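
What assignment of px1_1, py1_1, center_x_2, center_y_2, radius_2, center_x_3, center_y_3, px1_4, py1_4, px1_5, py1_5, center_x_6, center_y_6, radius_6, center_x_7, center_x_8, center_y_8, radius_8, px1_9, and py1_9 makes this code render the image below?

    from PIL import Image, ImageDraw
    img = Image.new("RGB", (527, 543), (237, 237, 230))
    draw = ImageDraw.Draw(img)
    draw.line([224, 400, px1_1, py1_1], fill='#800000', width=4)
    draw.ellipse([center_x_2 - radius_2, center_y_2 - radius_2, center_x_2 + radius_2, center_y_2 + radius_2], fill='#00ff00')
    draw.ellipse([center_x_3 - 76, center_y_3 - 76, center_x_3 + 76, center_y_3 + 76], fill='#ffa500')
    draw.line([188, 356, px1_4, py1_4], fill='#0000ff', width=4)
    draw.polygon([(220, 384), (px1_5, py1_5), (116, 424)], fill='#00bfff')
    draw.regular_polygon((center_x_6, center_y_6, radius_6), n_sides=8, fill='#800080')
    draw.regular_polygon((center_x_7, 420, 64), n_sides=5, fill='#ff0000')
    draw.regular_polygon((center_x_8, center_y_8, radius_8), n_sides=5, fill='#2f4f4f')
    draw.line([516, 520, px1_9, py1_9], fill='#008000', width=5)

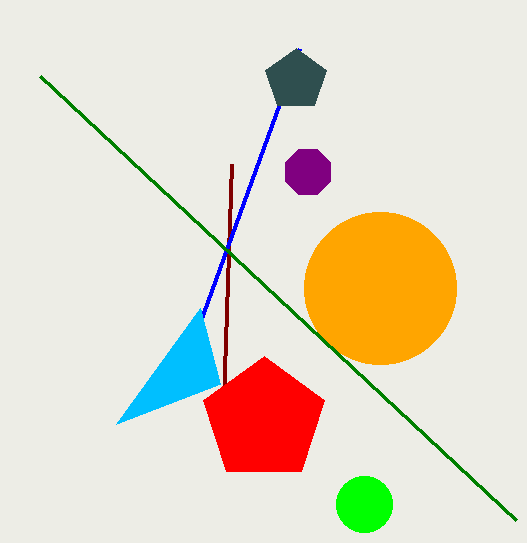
px1_1 = 232; py1_1 = 164; center_x_2 = 364; center_y_2 = 504; radius_2 = 28; center_x_3 = 380; center_y_3 = 288; px1_4 = 300; py1_4 = 48; px1_5 = 200; py1_5 = 308; center_x_6 = 308; center_y_6 = 172; radius_6 = 24; center_x_7 = 264; center_x_8 = 296; center_y_8 = 80; radius_8 = 32; px1_9 = 40; py1_9 = 76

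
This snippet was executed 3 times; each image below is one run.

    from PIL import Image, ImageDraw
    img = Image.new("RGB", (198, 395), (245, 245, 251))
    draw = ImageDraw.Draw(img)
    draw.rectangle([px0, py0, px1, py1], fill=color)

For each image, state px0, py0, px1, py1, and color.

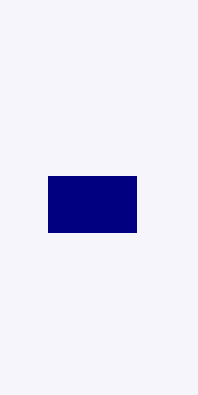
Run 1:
px0 = 48; py0 = 176; px1 = 136; py1 = 232; color = 'navy'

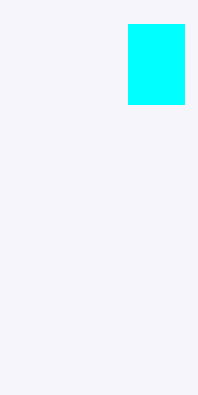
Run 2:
px0 = 128, py0 = 24, px1 = 184, py1 = 104, color = 'cyan'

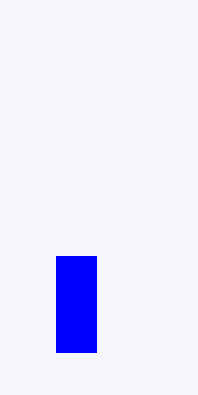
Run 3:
px0 = 56; py0 = 256; px1 = 96; py1 = 352; color = 'blue'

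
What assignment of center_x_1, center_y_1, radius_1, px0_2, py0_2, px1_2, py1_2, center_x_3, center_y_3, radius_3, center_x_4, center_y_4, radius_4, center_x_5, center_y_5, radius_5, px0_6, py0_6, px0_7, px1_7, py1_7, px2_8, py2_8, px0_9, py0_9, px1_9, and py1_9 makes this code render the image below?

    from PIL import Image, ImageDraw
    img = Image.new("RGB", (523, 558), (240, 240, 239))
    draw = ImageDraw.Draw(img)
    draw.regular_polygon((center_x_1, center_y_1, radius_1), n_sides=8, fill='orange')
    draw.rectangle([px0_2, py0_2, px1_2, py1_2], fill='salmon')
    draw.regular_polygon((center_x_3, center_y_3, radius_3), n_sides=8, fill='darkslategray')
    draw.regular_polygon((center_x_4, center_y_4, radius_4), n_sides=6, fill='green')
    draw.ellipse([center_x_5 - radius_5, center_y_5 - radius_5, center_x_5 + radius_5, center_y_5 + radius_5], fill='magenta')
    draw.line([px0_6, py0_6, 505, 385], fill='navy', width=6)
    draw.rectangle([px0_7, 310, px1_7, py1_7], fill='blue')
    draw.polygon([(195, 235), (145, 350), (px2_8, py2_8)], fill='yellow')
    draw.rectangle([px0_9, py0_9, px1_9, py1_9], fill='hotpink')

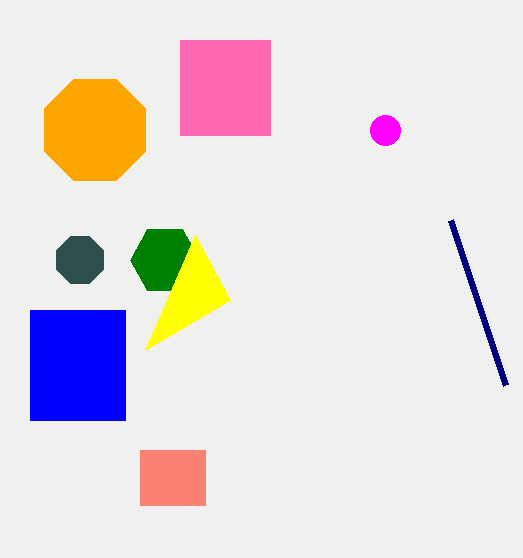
center_x_1 = 95, center_y_1 = 130, radius_1 = 55, px0_2 = 140, py0_2 = 450, px1_2 = 205, py1_2 = 505, center_x_3 = 80, center_y_3 = 260, radius_3 = 25, center_x_4 = 165, center_y_4 = 260, radius_4 = 35, center_x_5 = 385, center_y_5 = 130, radius_5 = 15, px0_6 = 450, py0_6 = 220, px0_7 = 30, px1_7 = 125, py1_7 = 420, px2_8 = 230, py2_8 = 300, px0_9 = 180, py0_9 = 40, px1_9 = 270, py1_9 = 135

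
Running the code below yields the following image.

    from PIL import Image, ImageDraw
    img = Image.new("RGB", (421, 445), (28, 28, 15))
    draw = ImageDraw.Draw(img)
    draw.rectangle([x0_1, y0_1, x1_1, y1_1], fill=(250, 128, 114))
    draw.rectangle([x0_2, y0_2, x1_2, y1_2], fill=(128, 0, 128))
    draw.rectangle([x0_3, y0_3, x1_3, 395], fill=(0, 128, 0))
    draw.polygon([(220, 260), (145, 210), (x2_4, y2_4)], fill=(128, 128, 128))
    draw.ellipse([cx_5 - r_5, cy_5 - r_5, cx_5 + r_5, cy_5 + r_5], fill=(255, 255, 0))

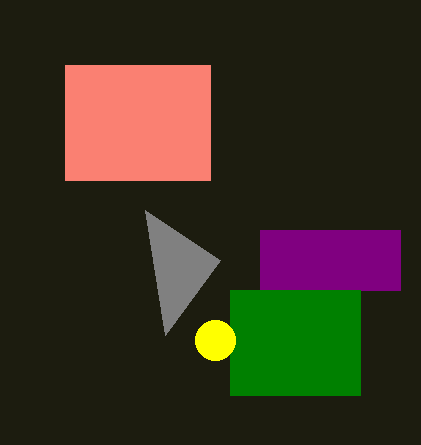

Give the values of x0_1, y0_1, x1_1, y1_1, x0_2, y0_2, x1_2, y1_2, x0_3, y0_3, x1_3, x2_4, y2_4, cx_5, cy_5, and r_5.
x0_1 = 65; y0_1 = 65; x1_1 = 210; y1_1 = 180; x0_2 = 260; y0_2 = 230; x1_2 = 400; y1_2 = 290; x0_3 = 230; y0_3 = 290; x1_3 = 360; x2_4 = 165; y2_4 = 335; cx_5 = 215; cy_5 = 340; r_5 = 20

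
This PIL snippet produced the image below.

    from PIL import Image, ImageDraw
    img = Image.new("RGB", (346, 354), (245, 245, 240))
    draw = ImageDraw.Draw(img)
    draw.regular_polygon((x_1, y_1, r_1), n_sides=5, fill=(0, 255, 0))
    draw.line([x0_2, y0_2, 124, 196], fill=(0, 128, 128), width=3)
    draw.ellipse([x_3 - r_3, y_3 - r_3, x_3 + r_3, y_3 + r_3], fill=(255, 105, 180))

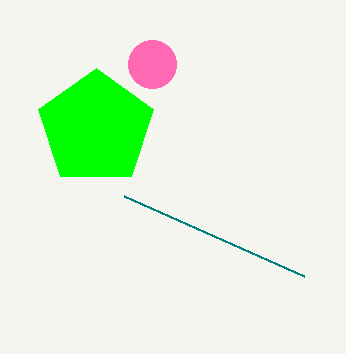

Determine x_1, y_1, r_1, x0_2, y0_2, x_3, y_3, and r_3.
x_1 = 96; y_1 = 128; r_1 = 60; x0_2 = 304; y0_2 = 276; x_3 = 152; y_3 = 64; r_3 = 24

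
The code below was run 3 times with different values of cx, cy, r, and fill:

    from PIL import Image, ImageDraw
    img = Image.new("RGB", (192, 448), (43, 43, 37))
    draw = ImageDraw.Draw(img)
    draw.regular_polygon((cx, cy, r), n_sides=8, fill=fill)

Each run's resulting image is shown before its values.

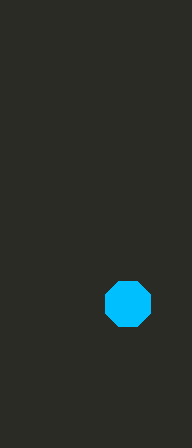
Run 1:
cx = 128
cy = 304
r = 24
fill = 'deepskyblue'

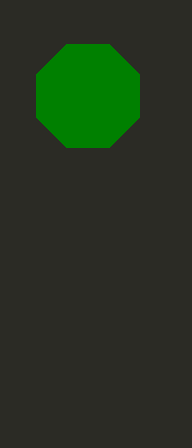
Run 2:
cx = 88, cy = 96, r = 56, fill = 'green'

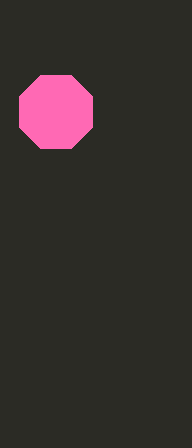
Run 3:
cx = 56; cy = 112; r = 40; fill = 'hotpink'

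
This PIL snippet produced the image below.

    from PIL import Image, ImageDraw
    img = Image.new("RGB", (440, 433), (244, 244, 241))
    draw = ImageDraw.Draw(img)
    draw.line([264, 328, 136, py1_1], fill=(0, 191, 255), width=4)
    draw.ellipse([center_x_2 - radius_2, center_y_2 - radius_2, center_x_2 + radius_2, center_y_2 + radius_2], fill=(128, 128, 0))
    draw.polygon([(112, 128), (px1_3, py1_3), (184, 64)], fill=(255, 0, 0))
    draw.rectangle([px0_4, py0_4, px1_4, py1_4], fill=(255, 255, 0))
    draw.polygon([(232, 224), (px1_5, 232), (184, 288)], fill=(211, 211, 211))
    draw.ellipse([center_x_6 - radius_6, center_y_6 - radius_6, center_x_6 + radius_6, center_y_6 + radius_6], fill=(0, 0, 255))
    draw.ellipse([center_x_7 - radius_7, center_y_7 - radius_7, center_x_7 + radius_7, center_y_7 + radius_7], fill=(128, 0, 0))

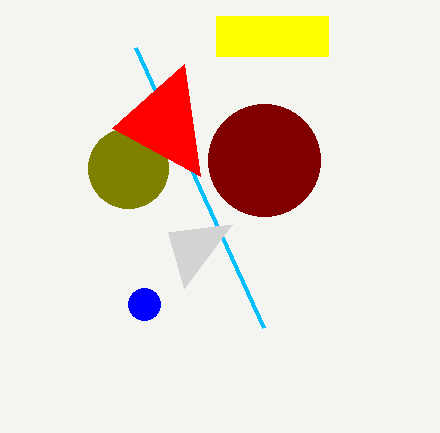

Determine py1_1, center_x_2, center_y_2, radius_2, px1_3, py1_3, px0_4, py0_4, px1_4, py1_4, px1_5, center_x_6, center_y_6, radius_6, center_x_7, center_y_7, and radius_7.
py1_1 = 48
center_x_2 = 128
center_y_2 = 168
radius_2 = 40
px1_3 = 200
py1_3 = 176
px0_4 = 216
py0_4 = 16
px1_4 = 328
py1_4 = 56
px1_5 = 168
center_x_6 = 144
center_y_6 = 304
radius_6 = 16
center_x_7 = 264
center_y_7 = 160
radius_7 = 56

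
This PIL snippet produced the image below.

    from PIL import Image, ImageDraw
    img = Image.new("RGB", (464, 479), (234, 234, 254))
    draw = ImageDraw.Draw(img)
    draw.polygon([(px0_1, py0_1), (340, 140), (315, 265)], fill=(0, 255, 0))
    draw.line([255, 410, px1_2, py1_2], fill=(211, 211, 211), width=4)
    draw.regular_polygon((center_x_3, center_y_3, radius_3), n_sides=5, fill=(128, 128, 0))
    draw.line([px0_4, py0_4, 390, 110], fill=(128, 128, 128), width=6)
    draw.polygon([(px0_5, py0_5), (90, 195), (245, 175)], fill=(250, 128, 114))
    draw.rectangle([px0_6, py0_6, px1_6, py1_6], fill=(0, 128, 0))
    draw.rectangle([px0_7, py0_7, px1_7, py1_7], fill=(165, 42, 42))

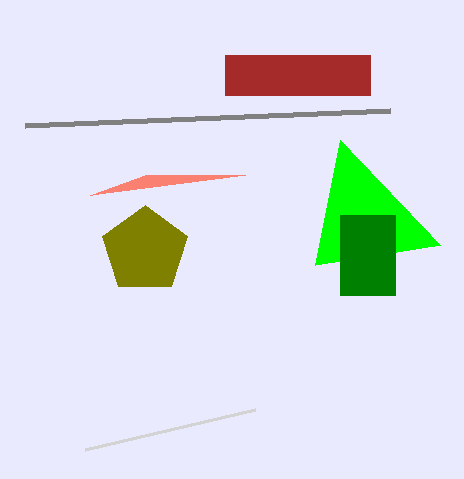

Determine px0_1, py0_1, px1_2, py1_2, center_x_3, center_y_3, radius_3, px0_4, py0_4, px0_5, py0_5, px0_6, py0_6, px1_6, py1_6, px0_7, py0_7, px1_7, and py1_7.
px0_1 = 440, py0_1 = 245, px1_2 = 85, py1_2 = 450, center_x_3 = 145, center_y_3 = 250, radius_3 = 45, px0_4 = 25, py0_4 = 125, px0_5 = 145, py0_5 = 175, px0_6 = 340, py0_6 = 215, px1_6 = 395, py1_6 = 295, px0_7 = 225, py0_7 = 55, px1_7 = 370, py1_7 = 95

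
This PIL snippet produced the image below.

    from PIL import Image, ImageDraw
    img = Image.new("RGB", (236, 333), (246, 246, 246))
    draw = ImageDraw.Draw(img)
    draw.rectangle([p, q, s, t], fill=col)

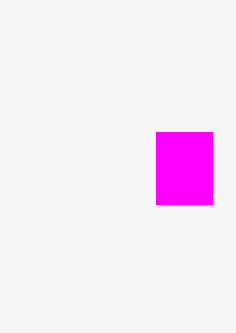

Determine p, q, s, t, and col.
p = 156
q = 132
s = 212
t = 204
col = 'magenta'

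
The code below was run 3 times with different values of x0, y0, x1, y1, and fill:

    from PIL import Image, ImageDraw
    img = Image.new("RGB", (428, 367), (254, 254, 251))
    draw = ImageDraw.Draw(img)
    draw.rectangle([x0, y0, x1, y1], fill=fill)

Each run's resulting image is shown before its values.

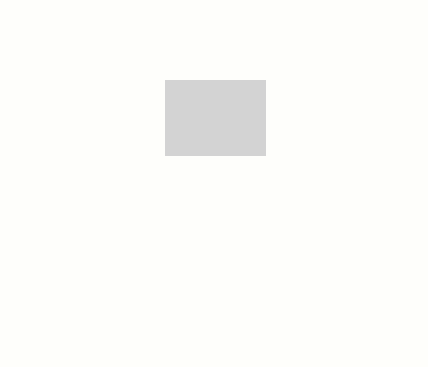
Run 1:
x0 = 165; y0 = 80; x1 = 265; y1 = 155; fill = 'lightgray'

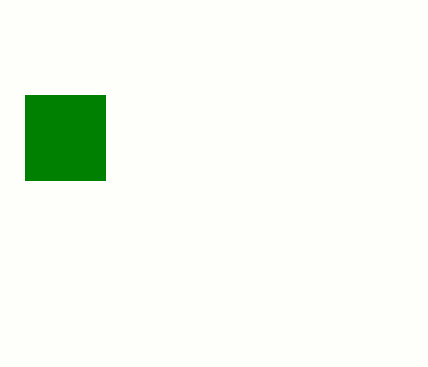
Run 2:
x0 = 25, y0 = 95, x1 = 105, y1 = 180, fill = 'green'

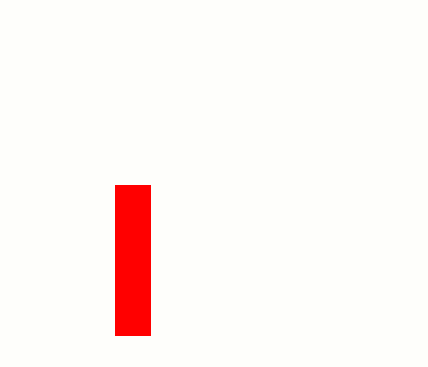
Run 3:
x0 = 115, y0 = 185, x1 = 150, y1 = 335, fill = 'red'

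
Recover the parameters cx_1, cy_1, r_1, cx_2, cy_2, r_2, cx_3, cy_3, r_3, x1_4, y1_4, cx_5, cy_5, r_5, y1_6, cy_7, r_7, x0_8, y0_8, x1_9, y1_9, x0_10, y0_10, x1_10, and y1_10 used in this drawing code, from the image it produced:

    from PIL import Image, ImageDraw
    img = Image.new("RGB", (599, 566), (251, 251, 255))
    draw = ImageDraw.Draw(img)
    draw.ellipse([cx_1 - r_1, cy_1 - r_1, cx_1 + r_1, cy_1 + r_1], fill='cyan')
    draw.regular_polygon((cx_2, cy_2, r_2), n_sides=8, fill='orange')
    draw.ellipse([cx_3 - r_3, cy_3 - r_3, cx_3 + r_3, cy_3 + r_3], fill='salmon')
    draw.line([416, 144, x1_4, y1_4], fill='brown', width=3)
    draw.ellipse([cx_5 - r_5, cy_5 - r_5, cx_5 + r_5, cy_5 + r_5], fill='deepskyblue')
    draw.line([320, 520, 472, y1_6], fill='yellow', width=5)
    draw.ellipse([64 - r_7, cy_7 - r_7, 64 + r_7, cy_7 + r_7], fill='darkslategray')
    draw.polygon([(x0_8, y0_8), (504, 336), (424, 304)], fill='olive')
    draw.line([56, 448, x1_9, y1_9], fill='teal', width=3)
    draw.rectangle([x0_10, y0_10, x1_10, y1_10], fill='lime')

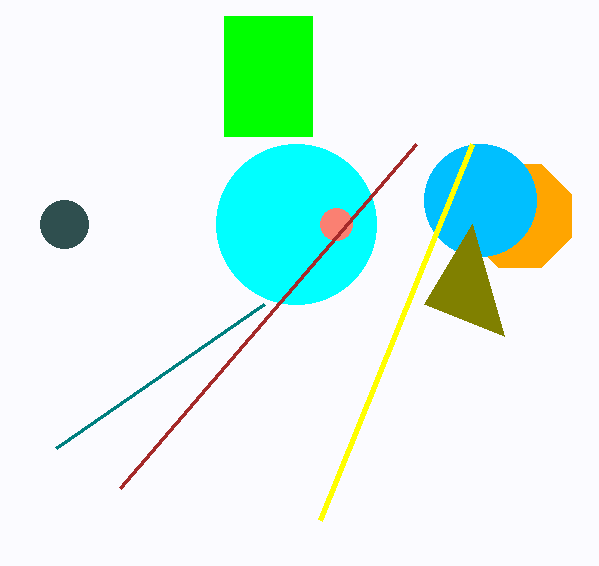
cx_1 = 296; cy_1 = 224; r_1 = 80; cx_2 = 520; cy_2 = 216; r_2 = 56; cx_3 = 336; cy_3 = 224; r_3 = 16; x1_4 = 120; y1_4 = 488; cx_5 = 480; cy_5 = 200; r_5 = 56; y1_6 = 144; cy_7 = 224; r_7 = 24; x0_8 = 472; y0_8 = 224; x1_9 = 264; y1_9 = 304; x0_10 = 224; y0_10 = 16; x1_10 = 312; y1_10 = 136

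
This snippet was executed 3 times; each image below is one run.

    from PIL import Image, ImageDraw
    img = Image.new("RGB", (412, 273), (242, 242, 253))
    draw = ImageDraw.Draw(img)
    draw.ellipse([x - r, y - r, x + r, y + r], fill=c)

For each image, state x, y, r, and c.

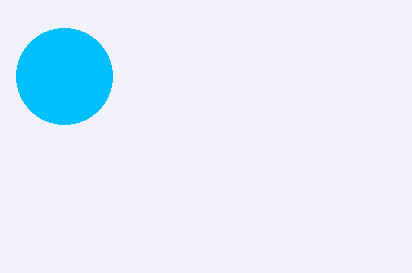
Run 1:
x = 64
y = 76
r = 48
c = 'deepskyblue'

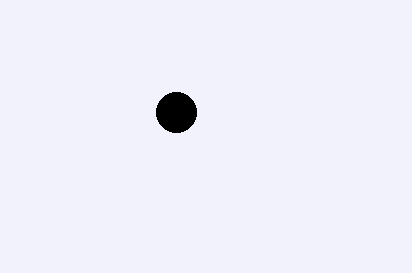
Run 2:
x = 176; y = 112; r = 20; c = 'black'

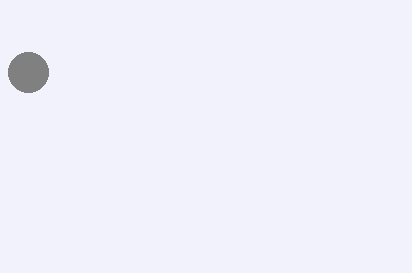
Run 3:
x = 28
y = 72
r = 20
c = 'gray'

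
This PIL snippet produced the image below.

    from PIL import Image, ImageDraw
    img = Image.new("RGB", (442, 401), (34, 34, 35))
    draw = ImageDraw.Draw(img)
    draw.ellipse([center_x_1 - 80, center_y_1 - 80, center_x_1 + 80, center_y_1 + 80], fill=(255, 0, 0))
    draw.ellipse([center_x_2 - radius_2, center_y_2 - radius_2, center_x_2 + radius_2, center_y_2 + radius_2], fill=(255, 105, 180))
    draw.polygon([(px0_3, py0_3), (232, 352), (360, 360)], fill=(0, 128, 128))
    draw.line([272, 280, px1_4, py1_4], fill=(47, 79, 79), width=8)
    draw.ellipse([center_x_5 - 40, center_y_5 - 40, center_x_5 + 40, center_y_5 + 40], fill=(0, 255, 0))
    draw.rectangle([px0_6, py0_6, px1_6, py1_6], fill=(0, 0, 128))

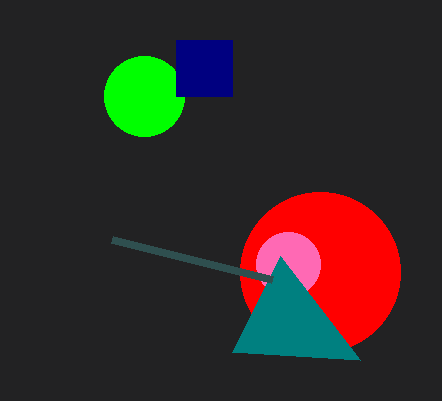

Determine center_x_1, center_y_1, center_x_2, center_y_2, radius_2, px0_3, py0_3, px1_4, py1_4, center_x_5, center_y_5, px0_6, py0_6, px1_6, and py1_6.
center_x_1 = 320, center_y_1 = 272, center_x_2 = 288, center_y_2 = 264, radius_2 = 32, px0_3 = 280, py0_3 = 256, px1_4 = 112, py1_4 = 240, center_x_5 = 144, center_y_5 = 96, px0_6 = 176, py0_6 = 40, px1_6 = 232, py1_6 = 96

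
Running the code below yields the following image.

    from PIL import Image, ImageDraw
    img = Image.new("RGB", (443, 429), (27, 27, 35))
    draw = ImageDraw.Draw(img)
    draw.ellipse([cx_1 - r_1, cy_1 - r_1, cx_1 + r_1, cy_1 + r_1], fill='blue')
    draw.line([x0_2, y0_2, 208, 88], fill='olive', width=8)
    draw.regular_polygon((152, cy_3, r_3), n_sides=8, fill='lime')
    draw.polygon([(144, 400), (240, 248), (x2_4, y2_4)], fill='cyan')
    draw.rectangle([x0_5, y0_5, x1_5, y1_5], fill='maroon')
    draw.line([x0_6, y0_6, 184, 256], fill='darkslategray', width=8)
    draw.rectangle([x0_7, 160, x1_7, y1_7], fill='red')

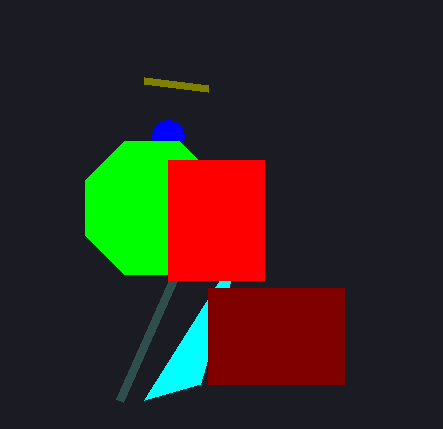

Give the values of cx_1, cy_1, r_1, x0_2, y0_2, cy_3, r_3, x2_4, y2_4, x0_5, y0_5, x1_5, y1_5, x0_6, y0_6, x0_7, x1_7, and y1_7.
cx_1 = 168
cy_1 = 136
r_1 = 16
x0_2 = 144
y0_2 = 80
cy_3 = 208
r_3 = 72
x2_4 = 200
y2_4 = 384
x0_5 = 208
y0_5 = 288
x1_5 = 344
y1_5 = 384
x0_6 = 120
y0_6 = 400
x0_7 = 168
x1_7 = 264
y1_7 = 280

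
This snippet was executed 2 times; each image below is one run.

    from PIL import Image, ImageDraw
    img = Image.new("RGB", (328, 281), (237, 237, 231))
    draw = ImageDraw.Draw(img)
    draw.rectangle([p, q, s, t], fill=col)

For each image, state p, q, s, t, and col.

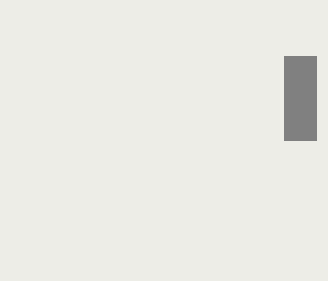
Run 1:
p = 284, q = 56, s = 316, t = 140, col = 'gray'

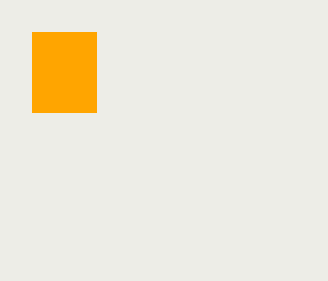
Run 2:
p = 32
q = 32
s = 96
t = 112
col = 'orange'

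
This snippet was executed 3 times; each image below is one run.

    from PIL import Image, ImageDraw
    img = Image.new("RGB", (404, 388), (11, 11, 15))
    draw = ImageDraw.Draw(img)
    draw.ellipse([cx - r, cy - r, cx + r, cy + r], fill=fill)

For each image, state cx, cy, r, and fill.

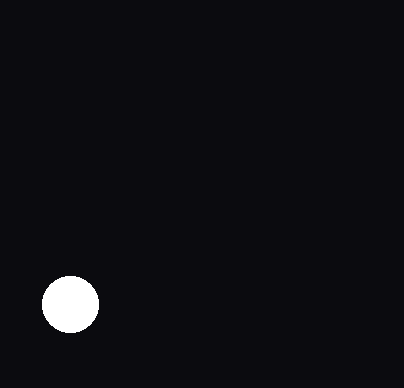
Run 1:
cx = 70; cy = 304; r = 28; fill = 'white'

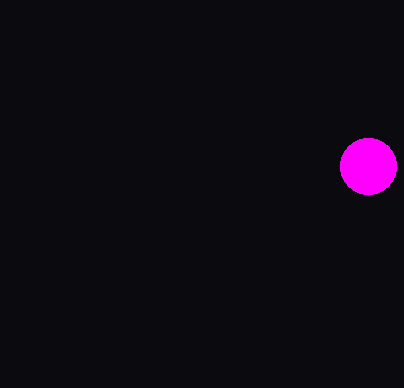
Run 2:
cx = 368, cy = 166, r = 28, fill = 'magenta'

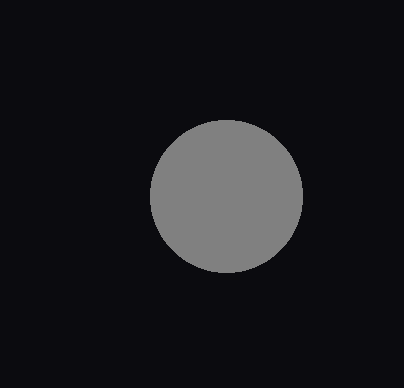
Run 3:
cx = 226
cy = 196
r = 76
fill = 'gray'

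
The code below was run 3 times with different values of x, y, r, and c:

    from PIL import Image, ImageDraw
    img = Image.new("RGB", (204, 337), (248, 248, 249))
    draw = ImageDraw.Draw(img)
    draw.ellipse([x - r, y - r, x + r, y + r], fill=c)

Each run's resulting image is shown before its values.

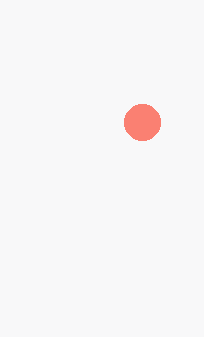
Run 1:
x = 142; y = 122; r = 18; c = 'salmon'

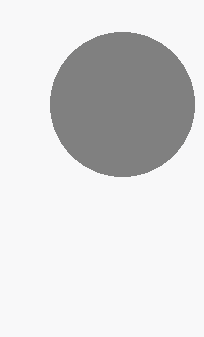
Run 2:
x = 122; y = 104; r = 72; c = 'gray'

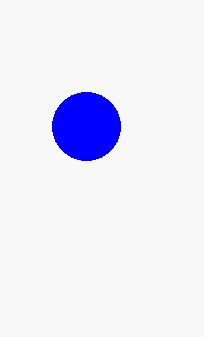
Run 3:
x = 86
y = 126
r = 34
c = 'blue'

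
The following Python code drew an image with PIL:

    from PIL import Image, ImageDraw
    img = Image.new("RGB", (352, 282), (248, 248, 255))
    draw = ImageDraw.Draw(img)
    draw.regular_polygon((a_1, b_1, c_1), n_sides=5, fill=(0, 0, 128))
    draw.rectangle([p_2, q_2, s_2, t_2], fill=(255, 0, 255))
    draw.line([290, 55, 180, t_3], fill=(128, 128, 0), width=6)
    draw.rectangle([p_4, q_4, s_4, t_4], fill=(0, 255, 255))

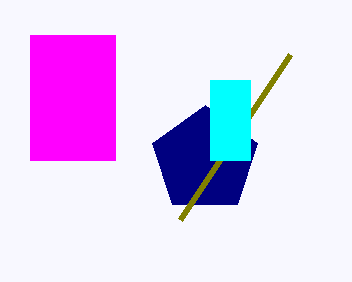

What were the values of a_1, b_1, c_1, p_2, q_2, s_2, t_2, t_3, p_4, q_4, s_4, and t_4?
a_1 = 205; b_1 = 160; c_1 = 55; p_2 = 30; q_2 = 35; s_2 = 115; t_2 = 160; t_3 = 220; p_4 = 210; q_4 = 80; s_4 = 250; t_4 = 160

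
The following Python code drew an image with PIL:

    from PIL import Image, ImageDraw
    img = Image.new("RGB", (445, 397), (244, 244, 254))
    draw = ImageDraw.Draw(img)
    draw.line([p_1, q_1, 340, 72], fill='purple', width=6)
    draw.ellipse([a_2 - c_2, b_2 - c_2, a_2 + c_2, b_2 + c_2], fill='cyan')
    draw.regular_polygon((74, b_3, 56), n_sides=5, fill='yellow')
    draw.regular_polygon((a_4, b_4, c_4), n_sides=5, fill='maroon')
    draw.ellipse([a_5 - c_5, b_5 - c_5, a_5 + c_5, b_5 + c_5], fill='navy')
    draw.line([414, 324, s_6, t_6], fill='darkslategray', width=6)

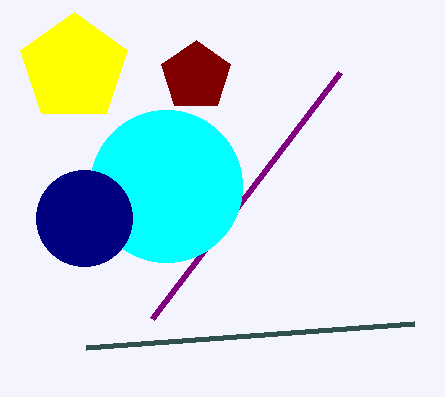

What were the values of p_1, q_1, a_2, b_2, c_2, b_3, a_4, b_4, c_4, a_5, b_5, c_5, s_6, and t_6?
p_1 = 152, q_1 = 318, a_2 = 166, b_2 = 186, c_2 = 76, b_3 = 68, a_4 = 196, b_4 = 76, c_4 = 36, a_5 = 84, b_5 = 218, c_5 = 48, s_6 = 86, t_6 = 348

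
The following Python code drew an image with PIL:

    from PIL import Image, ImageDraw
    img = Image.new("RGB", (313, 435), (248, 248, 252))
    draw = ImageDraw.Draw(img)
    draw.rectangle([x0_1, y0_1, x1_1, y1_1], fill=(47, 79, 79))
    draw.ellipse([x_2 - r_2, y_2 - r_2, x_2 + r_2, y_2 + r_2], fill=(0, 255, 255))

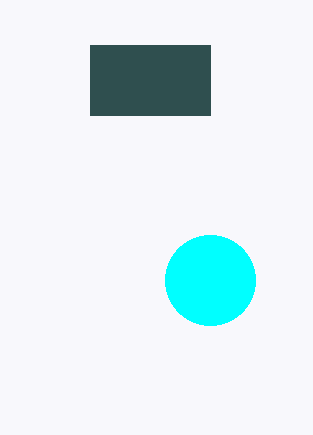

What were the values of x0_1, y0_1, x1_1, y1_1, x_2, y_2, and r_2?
x0_1 = 90, y0_1 = 45, x1_1 = 210, y1_1 = 115, x_2 = 210, y_2 = 280, r_2 = 45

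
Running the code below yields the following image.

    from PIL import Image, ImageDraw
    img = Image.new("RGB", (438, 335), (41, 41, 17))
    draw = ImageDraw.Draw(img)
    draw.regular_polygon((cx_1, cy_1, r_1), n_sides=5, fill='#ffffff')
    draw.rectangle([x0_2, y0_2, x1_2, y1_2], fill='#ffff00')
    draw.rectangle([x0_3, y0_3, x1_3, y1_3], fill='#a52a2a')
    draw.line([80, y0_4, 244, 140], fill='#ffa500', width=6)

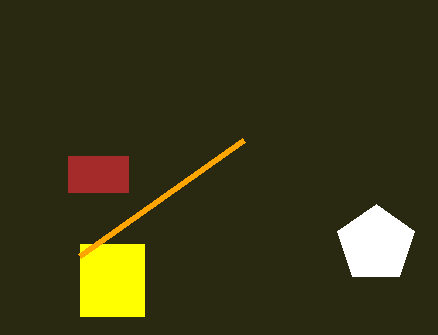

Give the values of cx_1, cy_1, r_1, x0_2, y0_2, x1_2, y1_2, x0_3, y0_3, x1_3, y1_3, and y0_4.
cx_1 = 376
cy_1 = 244
r_1 = 40
x0_2 = 80
y0_2 = 244
x1_2 = 144
y1_2 = 316
x0_3 = 68
y0_3 = 156
x1_3 = 128
y1_3 = 192
y0_4 = 256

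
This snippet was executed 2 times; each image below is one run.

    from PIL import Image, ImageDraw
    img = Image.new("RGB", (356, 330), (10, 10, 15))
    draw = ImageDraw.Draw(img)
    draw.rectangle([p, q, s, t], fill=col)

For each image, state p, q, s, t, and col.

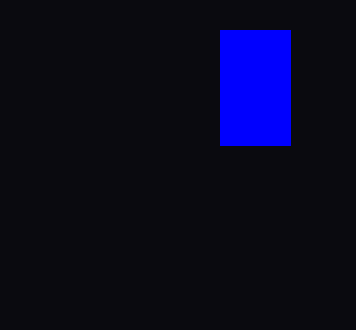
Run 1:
p = 220; q = 30; s = 290; t = 145; col = 'blue'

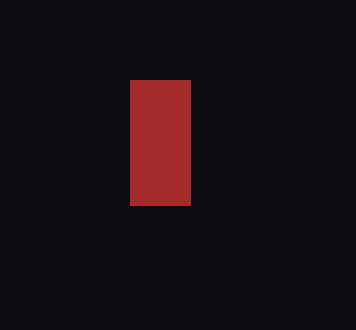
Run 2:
p = 130; q = 80; s = 190; t = 205; col = 'brown'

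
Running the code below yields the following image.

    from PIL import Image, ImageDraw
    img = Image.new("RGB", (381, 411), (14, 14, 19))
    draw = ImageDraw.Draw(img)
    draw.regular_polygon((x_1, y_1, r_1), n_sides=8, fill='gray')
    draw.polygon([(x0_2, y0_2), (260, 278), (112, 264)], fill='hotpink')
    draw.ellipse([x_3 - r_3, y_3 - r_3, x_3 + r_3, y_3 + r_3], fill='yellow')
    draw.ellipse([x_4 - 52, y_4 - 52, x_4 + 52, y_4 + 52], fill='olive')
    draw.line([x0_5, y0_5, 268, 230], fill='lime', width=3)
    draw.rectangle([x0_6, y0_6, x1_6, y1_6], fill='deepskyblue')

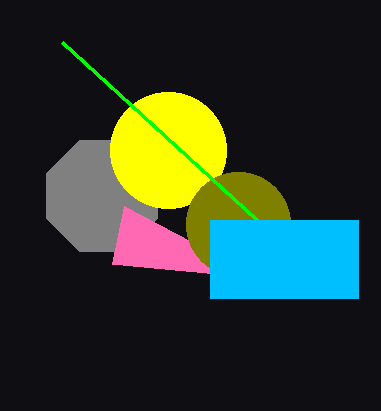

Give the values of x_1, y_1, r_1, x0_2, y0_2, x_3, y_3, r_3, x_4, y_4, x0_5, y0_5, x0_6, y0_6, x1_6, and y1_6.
x_1 = 102
y_1 = 196
r_1 = 60
x0_2 = 124
y0_2 = 206
x_3 = 168
y_3 = 150
r_3 = 58
x_4 = 238
y_4 = 224
x0_5 = 62
y0_5 = 42
x0_6 = 210
y0_6 = 220
x1_6 = 358
y1_6 = 298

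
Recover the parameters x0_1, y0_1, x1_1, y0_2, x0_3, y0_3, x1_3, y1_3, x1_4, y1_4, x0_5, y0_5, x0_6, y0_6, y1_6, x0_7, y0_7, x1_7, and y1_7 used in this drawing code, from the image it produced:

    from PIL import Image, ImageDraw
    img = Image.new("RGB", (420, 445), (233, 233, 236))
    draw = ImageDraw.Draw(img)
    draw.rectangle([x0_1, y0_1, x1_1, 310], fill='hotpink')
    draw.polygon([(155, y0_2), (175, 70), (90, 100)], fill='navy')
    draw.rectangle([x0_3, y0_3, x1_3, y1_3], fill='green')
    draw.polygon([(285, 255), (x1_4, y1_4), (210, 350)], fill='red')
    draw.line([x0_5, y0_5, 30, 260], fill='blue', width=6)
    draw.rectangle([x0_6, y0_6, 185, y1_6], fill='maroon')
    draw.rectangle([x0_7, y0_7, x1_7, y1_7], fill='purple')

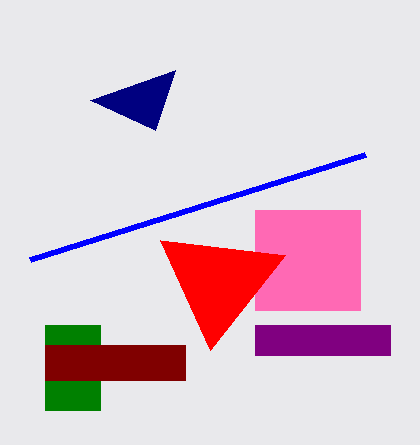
x0_1 = 255; y0_1 = 210; x1_1 = 360; y0_2 = 130; x0_3 = 45; y0_3 = 325; x1_3 = 100; y1_3 = 410; x1_4 = 160; y1_4 = 240; x0_5 = 365; y0_5 = 155; x0_6 = 45; y0_6 = 345; y1_6 = 380; x0_7 = 255; y0_7 = 325; x1_7 = 390; y1_7 = 355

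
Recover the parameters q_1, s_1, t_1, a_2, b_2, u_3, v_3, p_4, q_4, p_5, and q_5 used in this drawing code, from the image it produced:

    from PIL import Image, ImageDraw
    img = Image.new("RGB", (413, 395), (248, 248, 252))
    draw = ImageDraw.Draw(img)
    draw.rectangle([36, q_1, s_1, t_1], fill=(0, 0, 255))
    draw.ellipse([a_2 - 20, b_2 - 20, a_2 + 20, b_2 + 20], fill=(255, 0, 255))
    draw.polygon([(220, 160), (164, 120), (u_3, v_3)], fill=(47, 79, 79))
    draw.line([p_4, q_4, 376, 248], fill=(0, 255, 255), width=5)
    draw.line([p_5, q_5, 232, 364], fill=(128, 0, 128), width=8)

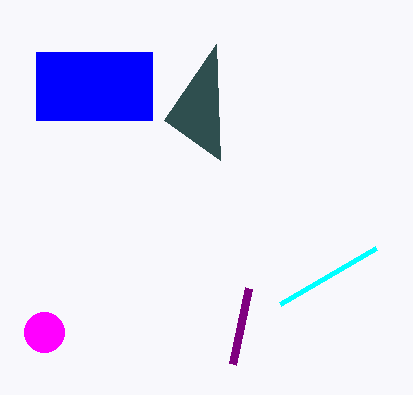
q_1 = 52; s_1 = 152; t_1 = 120; a_2 = 44; b_2 = 332; u_3 = 216; v_3 = 44; p_4 = 280; q_4 = 304; p_5 = 248; q_5 = 288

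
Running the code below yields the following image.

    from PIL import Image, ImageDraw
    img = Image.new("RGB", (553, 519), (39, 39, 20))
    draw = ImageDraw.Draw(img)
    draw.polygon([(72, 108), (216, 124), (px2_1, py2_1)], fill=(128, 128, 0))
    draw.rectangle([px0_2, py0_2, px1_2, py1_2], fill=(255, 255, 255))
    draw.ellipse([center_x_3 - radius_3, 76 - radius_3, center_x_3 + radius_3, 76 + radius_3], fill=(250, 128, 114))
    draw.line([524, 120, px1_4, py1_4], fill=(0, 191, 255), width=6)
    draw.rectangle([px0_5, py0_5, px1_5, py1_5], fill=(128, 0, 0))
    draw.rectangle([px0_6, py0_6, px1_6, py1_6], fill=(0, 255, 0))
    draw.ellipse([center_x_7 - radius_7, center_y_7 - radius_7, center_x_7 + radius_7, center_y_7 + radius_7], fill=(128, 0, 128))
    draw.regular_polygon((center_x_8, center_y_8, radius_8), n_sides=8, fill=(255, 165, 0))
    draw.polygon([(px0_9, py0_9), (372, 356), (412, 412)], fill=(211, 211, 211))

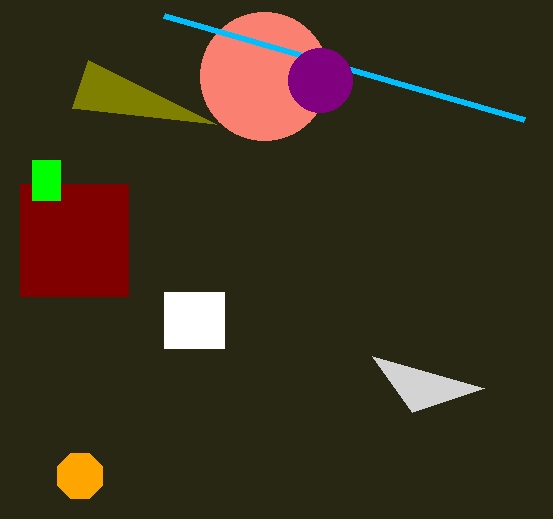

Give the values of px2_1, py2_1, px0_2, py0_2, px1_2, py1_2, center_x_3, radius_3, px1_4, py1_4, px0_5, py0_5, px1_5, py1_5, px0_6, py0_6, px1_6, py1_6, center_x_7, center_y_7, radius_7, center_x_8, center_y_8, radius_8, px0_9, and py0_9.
px2_1 = 88, py2_1 = 60, px0_2 = 164, py0_2 = 292, px1_2 = 224, py1_2 = 348, center_x_3 = 264, radius_3 = 64, px1_4 = 164, py1_4 = 16, px0_5 = 20, py0_5 = 184, px1_5 = 128, py1_5 = 296, px0_6 = 32, py0_6 = 160, px1_6 = 60, py1_6 = 200, center_x_7 = 320, center_y_7 = 80, radius_7 = 32, center_x_8 = 80, center_y_8 = 476, radius_8 = 24, px0_9 = 484, py0_9 = 388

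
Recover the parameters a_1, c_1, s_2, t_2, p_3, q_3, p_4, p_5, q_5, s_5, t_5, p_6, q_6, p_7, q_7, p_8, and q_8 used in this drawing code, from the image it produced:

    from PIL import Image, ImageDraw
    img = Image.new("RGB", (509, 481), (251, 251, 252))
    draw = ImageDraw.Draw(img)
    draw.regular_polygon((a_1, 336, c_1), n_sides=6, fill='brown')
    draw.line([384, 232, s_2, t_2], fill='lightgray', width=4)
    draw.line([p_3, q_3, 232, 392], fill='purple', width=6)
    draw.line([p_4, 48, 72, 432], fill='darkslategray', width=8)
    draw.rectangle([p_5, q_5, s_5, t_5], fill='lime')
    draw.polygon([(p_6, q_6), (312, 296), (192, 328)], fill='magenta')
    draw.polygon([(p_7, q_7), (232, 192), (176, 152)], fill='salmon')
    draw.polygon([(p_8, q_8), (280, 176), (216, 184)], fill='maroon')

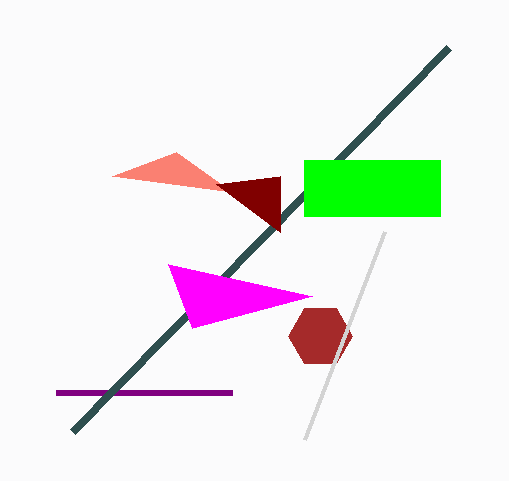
a_1 = 320, c_1 = 32, s_2 = 304, t_2 = 440, p_3 = 56, q_3 = 392, p_4 = 448, p_5 = 304, q_5 = 160, s_5 = 440, t_5 = 216, p_6 = 168, q_6 = 264, p_7 = 112, q_7 = 176, p_8 = 280, q_8 = 232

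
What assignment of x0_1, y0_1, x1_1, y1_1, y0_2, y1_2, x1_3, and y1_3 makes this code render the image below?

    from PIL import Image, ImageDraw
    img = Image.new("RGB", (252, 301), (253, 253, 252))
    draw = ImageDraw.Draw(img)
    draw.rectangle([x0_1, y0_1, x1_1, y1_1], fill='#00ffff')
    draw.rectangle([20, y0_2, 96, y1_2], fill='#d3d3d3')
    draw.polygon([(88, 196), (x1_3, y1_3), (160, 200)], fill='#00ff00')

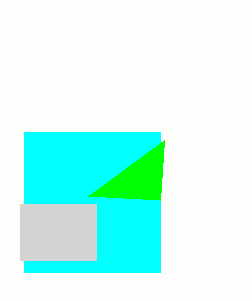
x0_1 = 24
y0_1 = 132
x1_1 = 160
y1_1 = 272
y0_2 = 204
y1_2 = 260
x1_3 = 164
y1_3 = 140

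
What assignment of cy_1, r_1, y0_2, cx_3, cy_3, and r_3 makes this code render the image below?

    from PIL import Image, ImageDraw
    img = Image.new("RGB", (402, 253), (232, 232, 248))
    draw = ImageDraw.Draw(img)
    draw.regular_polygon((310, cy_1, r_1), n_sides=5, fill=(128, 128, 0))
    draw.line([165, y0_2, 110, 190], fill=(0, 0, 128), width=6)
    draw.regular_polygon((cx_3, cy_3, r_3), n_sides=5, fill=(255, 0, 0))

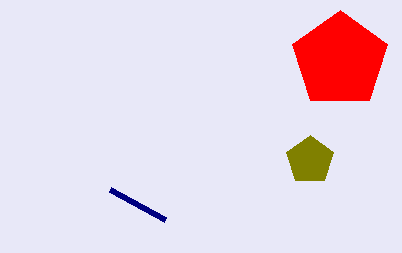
cy_1 = 160, r_1 = 25, y0_2 = 220, cx_3 = 340, cy_3 = 60, r_3 = 50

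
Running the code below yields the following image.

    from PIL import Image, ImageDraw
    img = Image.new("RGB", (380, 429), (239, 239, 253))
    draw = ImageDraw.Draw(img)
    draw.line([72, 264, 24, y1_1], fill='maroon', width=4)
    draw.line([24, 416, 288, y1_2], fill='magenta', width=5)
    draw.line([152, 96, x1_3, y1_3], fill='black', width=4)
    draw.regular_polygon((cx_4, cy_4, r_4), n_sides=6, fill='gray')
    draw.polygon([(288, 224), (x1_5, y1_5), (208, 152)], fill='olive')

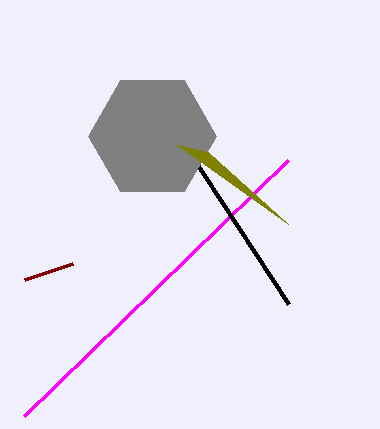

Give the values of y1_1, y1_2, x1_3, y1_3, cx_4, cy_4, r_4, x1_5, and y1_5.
y1_1 = 280
y1_2 = 160
x1_3 = 288
y1_3 = 304
cx_4 = 152
cy_4 = 136
r_4 = 64
x1_5 = 176
y1_5 = 144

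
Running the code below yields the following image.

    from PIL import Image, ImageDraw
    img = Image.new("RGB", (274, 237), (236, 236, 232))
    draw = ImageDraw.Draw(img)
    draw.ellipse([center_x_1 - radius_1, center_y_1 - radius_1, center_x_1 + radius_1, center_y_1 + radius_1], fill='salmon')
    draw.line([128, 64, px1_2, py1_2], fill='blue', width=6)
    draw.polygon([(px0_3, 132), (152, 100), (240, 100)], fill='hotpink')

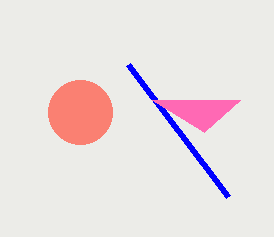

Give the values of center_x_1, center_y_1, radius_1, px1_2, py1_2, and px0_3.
center_x_1 = 80, center_y_1 = 112, radius_1 = 32, px1_2 = 228, py1_2 = 196, px0_3 = 204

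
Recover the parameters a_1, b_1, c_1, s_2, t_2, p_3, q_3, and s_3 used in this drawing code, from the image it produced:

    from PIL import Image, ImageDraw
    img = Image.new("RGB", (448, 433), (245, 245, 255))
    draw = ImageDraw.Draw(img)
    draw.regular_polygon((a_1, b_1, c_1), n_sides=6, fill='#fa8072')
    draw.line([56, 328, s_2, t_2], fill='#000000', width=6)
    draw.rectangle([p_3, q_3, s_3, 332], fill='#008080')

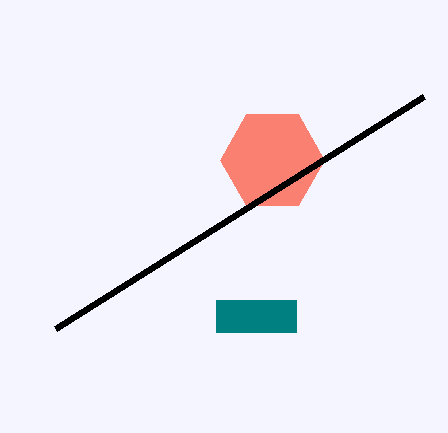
a_1 = 272, b_1 = 160, c_1 = 52, s_2 = 424, t_2 = 96, p_3 = 216, q_3 = 300, s_3 = 296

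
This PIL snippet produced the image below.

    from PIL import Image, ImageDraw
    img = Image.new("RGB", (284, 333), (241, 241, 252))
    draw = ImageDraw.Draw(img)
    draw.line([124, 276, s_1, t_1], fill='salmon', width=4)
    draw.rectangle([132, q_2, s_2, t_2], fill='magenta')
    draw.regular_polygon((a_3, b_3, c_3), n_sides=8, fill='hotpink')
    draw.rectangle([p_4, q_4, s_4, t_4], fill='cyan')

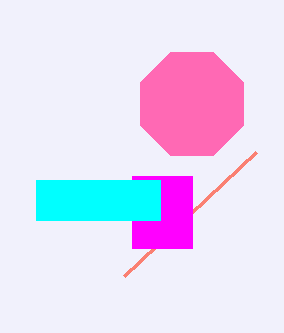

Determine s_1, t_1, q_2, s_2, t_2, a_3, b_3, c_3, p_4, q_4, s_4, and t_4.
s_1 = 256
t_1 = 152
q_2 = 176
s_2 = 192
t_2 = 248
a_3 = 192
b_3 = 104
c_3 = 56
p_4 = 36
q_4 = 180
s_4 = 160
t_4 = 220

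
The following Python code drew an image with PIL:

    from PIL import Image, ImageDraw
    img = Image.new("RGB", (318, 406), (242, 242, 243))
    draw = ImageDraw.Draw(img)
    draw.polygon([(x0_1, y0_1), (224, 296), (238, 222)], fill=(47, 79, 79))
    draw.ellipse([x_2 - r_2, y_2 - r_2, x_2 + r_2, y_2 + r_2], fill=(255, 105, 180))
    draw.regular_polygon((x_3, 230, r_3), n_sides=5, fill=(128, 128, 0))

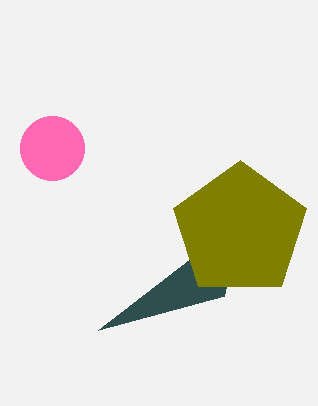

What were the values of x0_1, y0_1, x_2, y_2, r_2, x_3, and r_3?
x0_1 = 98
y0_1 = 330
x_2 = 52
y_2 = 148
r_2 = 32
x_3 = 240
r_3 = 70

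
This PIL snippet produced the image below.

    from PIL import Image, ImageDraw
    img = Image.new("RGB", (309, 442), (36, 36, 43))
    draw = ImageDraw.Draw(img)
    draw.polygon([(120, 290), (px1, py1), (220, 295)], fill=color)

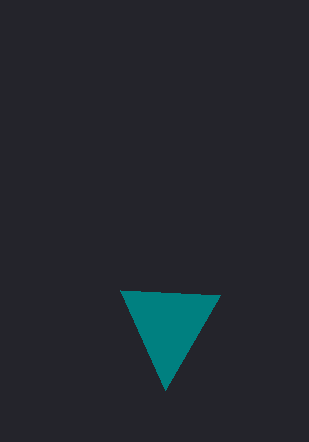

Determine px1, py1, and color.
px1 = 165
py1 = 390
color = 'teal'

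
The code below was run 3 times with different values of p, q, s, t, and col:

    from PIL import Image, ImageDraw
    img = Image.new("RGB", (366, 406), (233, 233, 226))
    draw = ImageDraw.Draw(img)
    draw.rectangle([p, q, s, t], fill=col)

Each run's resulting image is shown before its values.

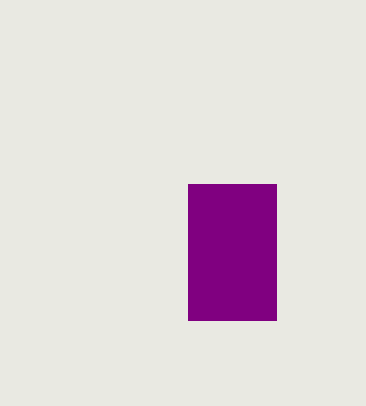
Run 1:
p = 188, q = 184, s = 276, t = 320, col = 'purple'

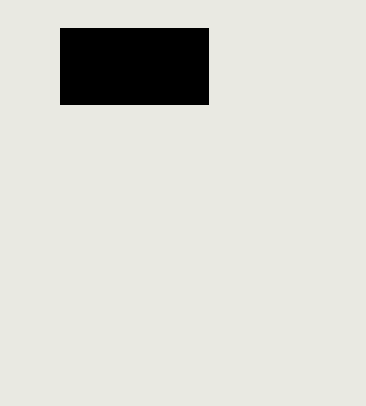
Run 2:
p = 60; q = 28; s = 208; t = 104; col = 'black'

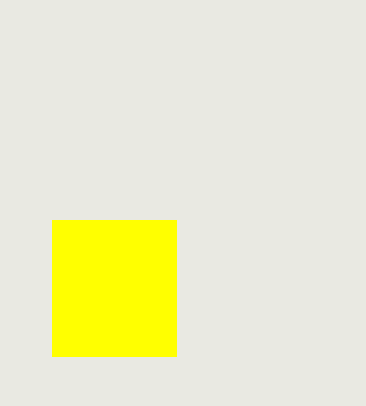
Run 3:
p = 52, q = 220, s = 176, t = 356, col = 'yellow'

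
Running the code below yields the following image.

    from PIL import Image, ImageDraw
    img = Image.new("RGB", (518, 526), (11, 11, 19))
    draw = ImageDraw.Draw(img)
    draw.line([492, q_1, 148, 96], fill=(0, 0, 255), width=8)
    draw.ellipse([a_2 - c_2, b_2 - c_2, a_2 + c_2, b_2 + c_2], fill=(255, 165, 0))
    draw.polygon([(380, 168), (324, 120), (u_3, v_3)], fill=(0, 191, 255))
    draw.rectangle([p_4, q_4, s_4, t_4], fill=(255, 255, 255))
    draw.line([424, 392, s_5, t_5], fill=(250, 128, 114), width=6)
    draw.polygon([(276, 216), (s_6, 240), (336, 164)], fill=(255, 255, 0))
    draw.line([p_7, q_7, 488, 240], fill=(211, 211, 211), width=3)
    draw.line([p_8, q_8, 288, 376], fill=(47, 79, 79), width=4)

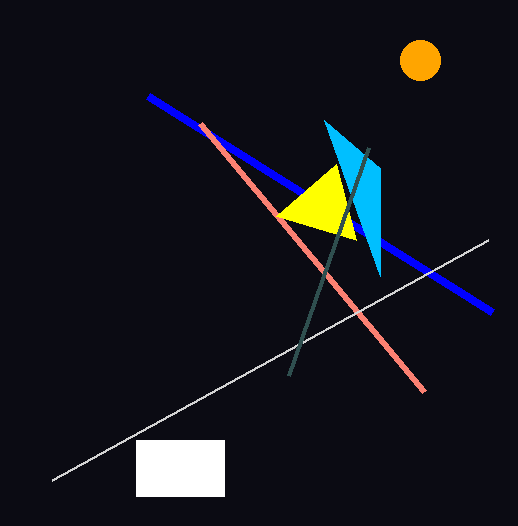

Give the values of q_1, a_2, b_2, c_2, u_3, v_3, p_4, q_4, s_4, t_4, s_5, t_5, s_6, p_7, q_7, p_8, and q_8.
q_1 = 312, a_2 = 420, b_2 = 60, c_2 = 20, u_3 = 380, v_3 = 276, p_4 = 136, q_4 = 440, s_4 = 224, t_4 = 496, s_5 = 200, t_5 = 124, s_6 = 356, p_7 = 52, q_7 = 480, p_8 = 368, q_8 = 148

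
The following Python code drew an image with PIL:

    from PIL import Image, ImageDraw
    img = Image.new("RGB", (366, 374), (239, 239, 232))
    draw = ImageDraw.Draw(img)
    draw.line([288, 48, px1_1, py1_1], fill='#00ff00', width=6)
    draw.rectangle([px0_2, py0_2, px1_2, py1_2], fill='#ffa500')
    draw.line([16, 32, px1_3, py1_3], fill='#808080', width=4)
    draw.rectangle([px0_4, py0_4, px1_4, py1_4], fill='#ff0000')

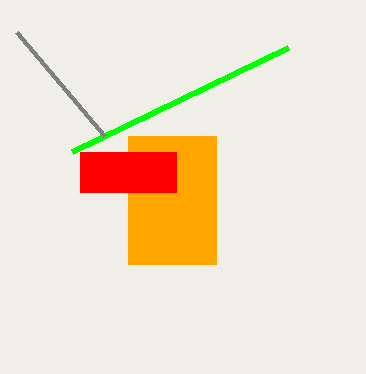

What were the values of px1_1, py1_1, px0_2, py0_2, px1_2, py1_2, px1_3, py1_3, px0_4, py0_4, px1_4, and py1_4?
px1_1 = 72, py1_1 = 152, px0_2 = 128, py0_2 = 136, px1_2 = 216, py1_2 = 264, px1_3 = 104, py1_3 = 136, px0_4 = 80, py0_4 = 152, px1_4 = 176, py1_4 = 192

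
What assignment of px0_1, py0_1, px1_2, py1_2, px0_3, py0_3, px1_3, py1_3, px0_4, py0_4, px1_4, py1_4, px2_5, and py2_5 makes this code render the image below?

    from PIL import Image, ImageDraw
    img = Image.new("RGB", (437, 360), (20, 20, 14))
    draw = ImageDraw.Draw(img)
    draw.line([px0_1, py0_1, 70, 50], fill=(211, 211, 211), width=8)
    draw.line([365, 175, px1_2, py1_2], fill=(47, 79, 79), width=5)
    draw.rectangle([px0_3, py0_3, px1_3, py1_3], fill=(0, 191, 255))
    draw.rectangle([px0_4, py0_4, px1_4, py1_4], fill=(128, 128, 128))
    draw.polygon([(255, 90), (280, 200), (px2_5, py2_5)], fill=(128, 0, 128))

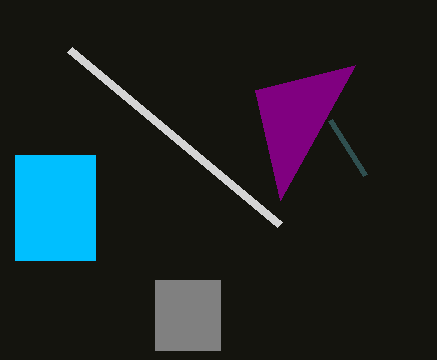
px0_1 = 280, py0_1 = 225, px1_2 = 330, py1_2 = 120, px0_3 = 15, py0_3 = 155, px1_3 = 95, py1_3 = 260, px0_4 = 155, py0_4 = 280, px1_4 = 220, py1_4 = 350, px2_5 = 355, py2_5 = 65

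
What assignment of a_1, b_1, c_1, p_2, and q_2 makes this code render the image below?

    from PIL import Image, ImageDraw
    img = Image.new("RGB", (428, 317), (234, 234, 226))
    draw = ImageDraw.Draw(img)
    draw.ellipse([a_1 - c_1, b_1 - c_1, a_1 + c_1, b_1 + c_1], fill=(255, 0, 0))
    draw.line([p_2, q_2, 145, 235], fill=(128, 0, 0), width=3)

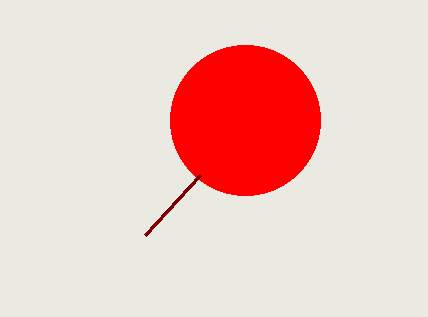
a_1 = 245
b_1 = 120
c_1 = 75
p_2 = 200
q_2 = 175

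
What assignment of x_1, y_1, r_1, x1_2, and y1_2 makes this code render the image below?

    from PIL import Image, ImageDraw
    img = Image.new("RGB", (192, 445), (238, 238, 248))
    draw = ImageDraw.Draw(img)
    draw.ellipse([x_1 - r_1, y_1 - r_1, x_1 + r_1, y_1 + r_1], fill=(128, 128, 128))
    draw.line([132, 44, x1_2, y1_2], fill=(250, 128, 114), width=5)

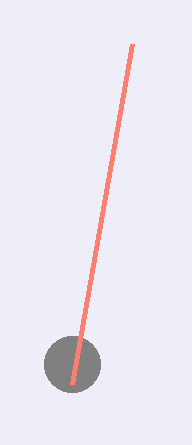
x_1 = 72; y_1 = 364; r_1 = 28; x1_2 = 72; y1_2 = 384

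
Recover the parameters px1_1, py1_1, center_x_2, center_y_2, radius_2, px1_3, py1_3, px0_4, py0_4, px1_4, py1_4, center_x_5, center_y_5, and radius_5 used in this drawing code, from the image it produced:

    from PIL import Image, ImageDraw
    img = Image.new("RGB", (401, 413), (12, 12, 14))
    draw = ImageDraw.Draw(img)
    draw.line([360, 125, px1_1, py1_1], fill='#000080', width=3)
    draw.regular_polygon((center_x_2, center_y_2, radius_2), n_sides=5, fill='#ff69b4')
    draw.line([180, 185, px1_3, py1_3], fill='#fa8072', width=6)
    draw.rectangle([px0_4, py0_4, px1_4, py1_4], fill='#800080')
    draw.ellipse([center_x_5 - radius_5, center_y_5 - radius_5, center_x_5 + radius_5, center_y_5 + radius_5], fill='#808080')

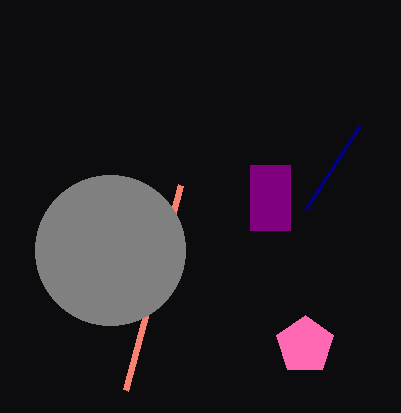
px1_1 = 305
py1_1 = 210
center_x_2 = 305
center_y_2 = 345
radius_2 = 30
px1_3 = 125
py1_3 = 390
px0_4 = 250
py0_4 = 165
px1_4 = 290
py1_4 = 230
center_x_5 = 110
center_y_5 = 250
radius_5 = 75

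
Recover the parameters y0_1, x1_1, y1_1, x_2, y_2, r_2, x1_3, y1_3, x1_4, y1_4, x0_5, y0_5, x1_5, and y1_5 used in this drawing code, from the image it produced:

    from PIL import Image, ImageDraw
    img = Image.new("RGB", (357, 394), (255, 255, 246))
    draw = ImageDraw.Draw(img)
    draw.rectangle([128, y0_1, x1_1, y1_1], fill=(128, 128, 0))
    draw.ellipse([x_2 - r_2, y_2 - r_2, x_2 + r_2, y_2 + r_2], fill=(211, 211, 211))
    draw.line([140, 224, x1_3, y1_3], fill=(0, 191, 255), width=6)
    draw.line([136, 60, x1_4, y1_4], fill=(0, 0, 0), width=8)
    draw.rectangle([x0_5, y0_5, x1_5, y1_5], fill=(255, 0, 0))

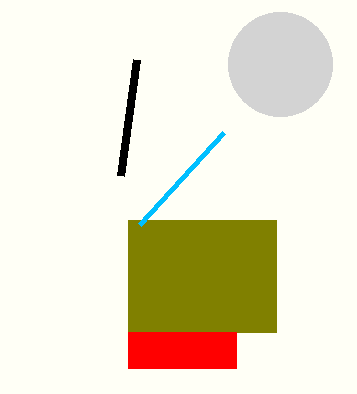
y0_1 = 220
x1_1 = 276
y1_1 = 332
x_2 = 280
y_2 = 64
r_2 = 52
x1_3 = 224
y1_3 = 132
x1_4 = 120
y1_4 = 176
x0_5 = 128
y0_5 = 332
x1_5 = 236
y1_5 = 368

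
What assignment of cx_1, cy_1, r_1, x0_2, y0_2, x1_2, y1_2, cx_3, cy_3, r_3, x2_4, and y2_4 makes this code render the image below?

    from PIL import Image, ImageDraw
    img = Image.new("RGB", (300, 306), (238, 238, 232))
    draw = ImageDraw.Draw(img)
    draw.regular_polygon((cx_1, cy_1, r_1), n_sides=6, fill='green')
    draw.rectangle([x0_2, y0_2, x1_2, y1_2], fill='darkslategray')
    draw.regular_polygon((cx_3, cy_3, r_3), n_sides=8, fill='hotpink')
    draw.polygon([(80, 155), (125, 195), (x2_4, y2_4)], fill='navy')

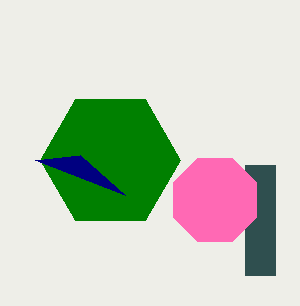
cx_1 = 110, cy_1 = 160, r_1 = 70, x0_2 = 245, y0_2 = 165, x1_2 = 275, y1_2 = 275, cx_3 = 215, cy_3 = 200, r_3 = 45, x2_4 = 35, y2_4 = 160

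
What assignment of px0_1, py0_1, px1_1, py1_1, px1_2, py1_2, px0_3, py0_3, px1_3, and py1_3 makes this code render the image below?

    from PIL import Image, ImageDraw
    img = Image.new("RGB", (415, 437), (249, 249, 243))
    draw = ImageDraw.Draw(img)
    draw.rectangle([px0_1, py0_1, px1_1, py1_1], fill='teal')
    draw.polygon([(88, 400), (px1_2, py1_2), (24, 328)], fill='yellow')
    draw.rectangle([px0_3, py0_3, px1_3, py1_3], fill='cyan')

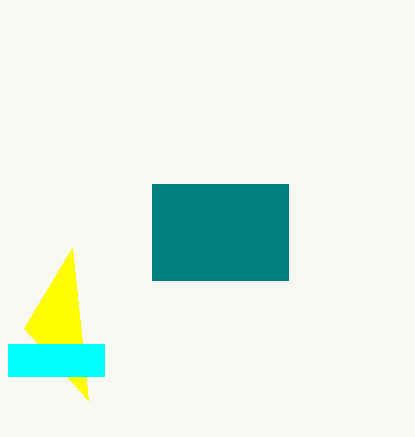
px0_1 = 152; py0_1 = 184; px1_1 = 288; py1_1 = 280; px1_2 = 72; py1_2 = 248; px0_3 = 8; py0_3 = 344; px1_3 = 104; py1_3 = 376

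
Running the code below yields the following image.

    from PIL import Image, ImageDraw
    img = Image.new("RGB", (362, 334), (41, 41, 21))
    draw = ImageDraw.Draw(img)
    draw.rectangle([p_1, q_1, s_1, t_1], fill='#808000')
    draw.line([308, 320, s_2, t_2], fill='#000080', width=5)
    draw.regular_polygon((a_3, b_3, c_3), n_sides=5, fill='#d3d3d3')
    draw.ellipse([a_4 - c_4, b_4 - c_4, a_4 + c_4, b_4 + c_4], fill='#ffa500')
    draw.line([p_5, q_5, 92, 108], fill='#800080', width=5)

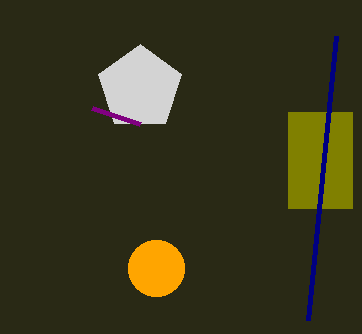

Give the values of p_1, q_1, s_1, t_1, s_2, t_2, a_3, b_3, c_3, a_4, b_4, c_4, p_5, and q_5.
p_1 = 288; q_1 = 112; s_1 = 352; t_1 = 208; s_2 = 336; t_2 = 36; a_3 = 140; b_3 = 88; c_3 = 44; a_4 = 156; b_4 = 268; c_4 = 28; p_5 = 140; q_5 = 124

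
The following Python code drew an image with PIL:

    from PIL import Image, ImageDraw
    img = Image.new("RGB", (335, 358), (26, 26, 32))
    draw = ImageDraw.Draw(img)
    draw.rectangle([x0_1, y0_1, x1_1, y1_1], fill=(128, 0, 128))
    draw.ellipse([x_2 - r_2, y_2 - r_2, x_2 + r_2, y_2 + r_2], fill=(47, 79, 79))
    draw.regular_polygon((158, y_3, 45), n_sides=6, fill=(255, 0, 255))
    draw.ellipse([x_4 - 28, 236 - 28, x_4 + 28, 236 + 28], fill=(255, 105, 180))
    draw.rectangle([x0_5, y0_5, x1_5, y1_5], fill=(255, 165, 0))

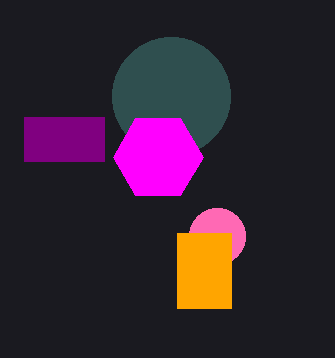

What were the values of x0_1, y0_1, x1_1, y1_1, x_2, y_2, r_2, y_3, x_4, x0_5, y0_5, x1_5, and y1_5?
x0_1 = 24; y0_1 = 117; x1_1 = 104; y1_1 = 161; x_2 = 171; y_2 = 96; r_2 = 59; y_3 = 157; x_4 = 217; x0_5 = 177; y0_5 = 233; x1_5 = 231; y1_5 = 308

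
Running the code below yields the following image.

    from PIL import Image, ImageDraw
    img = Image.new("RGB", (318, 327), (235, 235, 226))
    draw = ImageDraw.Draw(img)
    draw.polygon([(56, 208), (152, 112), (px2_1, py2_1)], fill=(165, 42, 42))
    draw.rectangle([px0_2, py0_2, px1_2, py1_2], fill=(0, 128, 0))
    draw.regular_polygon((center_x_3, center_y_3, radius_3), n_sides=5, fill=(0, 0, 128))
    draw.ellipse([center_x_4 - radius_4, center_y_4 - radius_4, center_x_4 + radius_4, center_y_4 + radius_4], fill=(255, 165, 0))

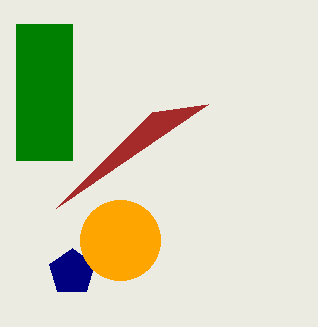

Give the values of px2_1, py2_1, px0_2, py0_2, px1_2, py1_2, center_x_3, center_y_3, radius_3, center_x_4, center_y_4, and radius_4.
px2_1 = 208, py2_1 = 104, px0_2 = 16, py0_2 = 24, px1_2 = 72, py1_2 = 160, center_x_3 = 72, center_y_3 = 272, radius_3 = 24, center_x_4 = 120, center_y_4 = 240, radius_4 = 40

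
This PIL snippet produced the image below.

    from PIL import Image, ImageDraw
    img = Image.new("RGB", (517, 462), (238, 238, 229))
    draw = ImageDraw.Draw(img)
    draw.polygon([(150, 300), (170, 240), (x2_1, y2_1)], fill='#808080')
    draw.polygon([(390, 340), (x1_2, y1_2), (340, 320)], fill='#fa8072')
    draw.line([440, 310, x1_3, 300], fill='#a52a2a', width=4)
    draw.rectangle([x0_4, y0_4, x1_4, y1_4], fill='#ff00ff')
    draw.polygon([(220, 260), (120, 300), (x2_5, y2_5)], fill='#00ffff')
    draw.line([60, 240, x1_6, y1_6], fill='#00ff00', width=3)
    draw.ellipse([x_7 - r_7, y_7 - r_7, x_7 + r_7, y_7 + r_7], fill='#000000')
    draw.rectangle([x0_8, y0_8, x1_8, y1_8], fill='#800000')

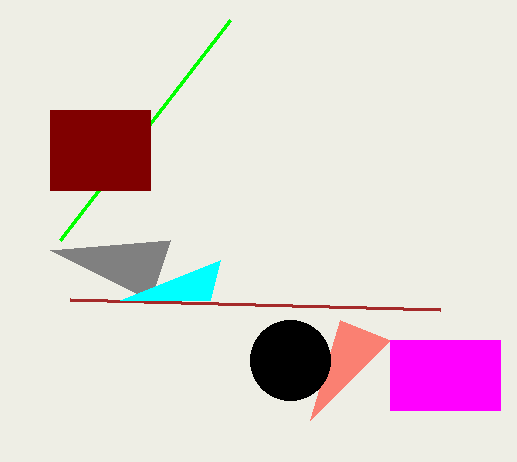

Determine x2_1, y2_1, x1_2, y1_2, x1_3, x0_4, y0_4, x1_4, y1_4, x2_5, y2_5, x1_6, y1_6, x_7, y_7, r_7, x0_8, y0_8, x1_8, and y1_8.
x2_1 = 50, y2_1 = 250, x1_2 = 310, y1_2 = 420, x1_3 = 70, x0_4 = 390, y0_4 = 340, x1_4 = 500, y1_4 = 410, x2_5 = 210, y2_5 = 300, x1_6 = 230, y1_6 = 20, x_7 = 290, y_7 = 360, r_7 = 40, x0_8 = 50, y0_8 = 110, x1_8 = 150, y1_8 = 190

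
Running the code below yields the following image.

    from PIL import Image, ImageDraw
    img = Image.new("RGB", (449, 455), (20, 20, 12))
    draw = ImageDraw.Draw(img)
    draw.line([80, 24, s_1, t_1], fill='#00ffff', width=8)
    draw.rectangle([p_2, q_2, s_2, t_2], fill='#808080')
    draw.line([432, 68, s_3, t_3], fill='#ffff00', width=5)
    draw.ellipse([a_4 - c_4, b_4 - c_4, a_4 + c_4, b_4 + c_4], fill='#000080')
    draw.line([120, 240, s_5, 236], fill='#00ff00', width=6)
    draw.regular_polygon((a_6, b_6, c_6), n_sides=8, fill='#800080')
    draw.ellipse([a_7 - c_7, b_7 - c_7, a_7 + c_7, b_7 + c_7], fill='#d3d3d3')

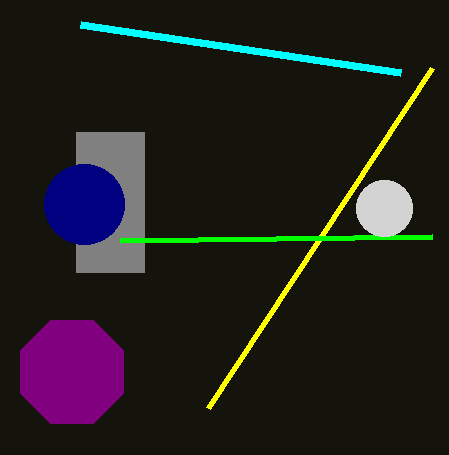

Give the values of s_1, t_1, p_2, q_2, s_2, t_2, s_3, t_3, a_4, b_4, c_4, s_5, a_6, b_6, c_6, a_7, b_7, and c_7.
s_1 = 400, t_1 = 72, p_2 = 76, q_2 = 132, s_2 = 144, t_2 = 272, s_3 = 208, t_3 = 408, a_4 = 84, b_4 = 204, c_4 = 40, s_5 = 432, a_6 = 72, b_6 = 372, c_6 = 56, a_7 = 384, b_7 = 208, c_7 = 28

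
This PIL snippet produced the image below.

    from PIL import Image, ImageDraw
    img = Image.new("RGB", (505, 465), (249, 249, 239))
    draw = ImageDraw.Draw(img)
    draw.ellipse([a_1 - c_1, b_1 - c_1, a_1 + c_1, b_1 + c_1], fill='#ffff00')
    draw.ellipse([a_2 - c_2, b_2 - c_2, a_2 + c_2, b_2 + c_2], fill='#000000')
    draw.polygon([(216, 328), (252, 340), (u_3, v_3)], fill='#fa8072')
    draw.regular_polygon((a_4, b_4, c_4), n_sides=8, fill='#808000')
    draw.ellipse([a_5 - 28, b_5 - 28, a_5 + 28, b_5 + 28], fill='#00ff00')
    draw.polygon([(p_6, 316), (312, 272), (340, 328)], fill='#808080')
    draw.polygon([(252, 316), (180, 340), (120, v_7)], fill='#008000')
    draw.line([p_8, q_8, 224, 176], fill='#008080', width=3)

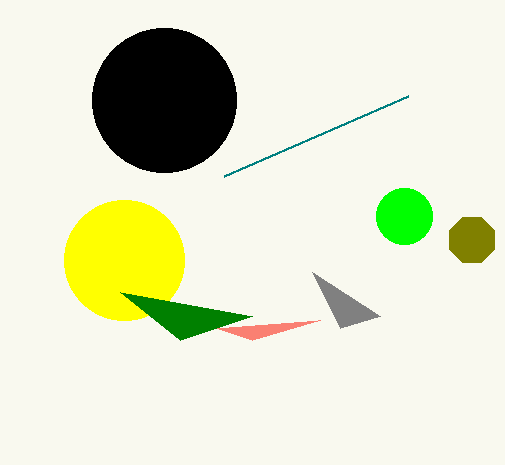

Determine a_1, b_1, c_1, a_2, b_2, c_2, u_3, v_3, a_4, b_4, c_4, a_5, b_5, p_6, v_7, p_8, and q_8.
a_1 = 124; b_1 = 260; c_1 = 60; a_2 = 164; b_2 = 100; c_2 = 72; u_3 = 320; v_3 = 320; a_4 = 472; b_4 = 240; c_4 = 24; a_5 = 404; b_5 = 216; p_6 = 380; v_7 = 292; p_8 = 408; q_8 = 96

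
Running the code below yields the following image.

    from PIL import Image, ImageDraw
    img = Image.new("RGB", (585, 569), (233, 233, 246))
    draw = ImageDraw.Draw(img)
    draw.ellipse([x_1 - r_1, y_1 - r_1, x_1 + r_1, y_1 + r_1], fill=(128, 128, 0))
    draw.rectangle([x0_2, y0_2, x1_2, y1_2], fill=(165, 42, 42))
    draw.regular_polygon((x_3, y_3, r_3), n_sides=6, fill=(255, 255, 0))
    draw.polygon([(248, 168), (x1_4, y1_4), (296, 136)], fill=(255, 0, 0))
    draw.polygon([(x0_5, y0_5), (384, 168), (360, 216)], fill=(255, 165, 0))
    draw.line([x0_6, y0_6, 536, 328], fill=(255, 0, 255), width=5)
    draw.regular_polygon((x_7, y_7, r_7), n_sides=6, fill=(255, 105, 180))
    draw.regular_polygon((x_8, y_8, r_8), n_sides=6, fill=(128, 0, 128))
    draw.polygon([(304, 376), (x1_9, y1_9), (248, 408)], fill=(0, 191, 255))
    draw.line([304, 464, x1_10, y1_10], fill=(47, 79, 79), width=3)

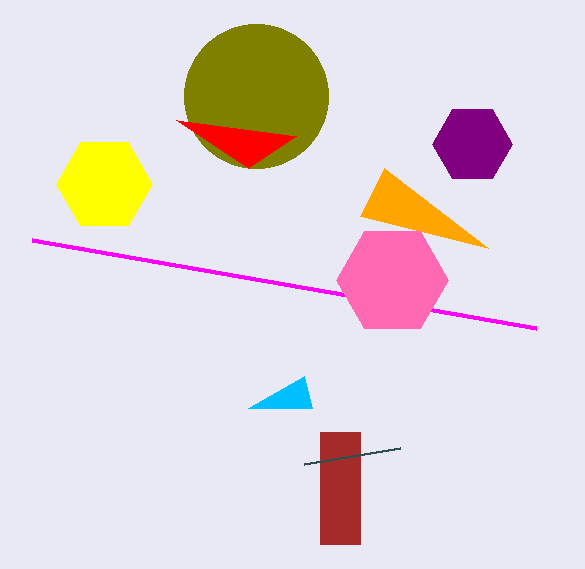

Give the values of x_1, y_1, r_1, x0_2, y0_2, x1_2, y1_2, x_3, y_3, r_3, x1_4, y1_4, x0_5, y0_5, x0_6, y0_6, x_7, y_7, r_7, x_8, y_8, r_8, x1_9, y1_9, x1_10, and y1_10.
x_1 = 256, y_1 = 96, r_1 = 72, x0_2 = 320, y0_2 = 432, x1_2 = 360, y1_2 = 544, x_3 = 104, y_3 = 184, r_3 = 48, x1_4 = 176, y1_4 = 120, x0_5 = 488, y0_5 = 248, x0_6 = 32, y0_6 = 240, x_7 = 392, y_7 = 280, r_7 = 56, x_8 = 472, y_8 = 144, r_8 = 40, x1_9 = 312, y1_9 = 408, x1_10 = 400, y1_10 = 448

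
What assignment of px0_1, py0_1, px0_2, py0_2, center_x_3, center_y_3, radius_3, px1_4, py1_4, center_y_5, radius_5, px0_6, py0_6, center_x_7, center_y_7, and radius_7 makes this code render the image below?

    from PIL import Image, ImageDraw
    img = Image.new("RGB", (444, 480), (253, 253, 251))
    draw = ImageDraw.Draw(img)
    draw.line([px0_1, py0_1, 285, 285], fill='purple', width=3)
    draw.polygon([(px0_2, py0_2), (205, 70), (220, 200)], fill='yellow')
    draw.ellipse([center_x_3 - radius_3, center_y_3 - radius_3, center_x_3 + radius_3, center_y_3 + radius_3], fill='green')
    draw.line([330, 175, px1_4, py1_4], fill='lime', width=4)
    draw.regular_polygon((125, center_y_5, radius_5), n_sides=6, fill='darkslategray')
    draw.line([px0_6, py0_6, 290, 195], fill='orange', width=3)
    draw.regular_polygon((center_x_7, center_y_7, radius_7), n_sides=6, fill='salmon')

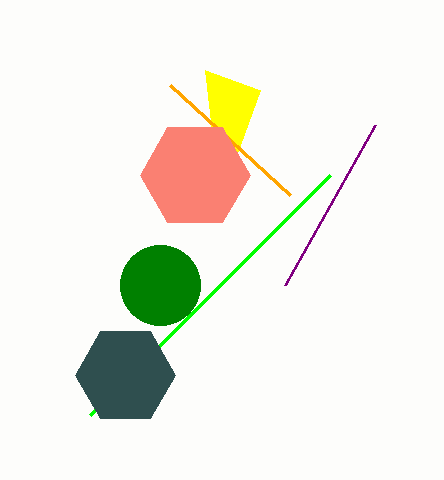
px0_1 = 375
py0_1 = 125
px0_2 = 260
py0_2 = 90
center_x_3 = 160
center_y_3 = 285
radius_3 = 40
px1_4 = 90
py1_4 = 415
center_y_5 = 375
radius_5 = 50
px0_6 = 170
py0_6 = 85
center_x_7 = 195
center_y_7 = 175
radius_7 = 55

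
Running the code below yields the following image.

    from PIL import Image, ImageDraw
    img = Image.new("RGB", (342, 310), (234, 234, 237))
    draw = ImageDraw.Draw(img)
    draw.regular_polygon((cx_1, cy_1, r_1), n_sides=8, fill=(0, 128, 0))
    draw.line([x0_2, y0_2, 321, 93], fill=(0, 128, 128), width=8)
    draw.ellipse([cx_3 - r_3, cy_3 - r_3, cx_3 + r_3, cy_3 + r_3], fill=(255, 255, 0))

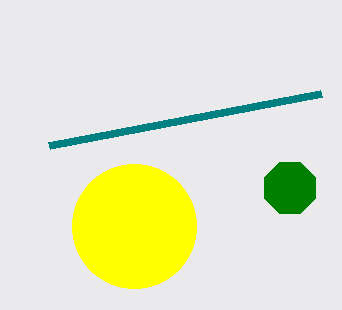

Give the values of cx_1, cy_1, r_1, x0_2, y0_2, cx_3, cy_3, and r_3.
cx_1 = 290
cy_1 = 188
r_1 = 28
x0_2 = 49
y0_2 = 145
cx_3 = 134
cy_3 = 226
r_3 = 62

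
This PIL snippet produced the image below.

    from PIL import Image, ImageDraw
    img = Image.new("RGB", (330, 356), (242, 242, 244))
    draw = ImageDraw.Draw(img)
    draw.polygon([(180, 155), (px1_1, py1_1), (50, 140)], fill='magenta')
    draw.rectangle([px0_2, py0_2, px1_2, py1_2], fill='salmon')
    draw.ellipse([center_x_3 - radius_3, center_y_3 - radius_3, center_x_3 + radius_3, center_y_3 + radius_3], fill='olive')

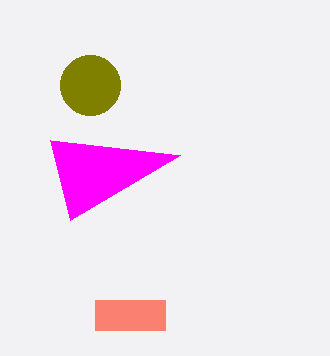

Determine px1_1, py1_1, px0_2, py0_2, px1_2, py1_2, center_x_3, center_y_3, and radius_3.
px1_1 = 70; py1_1 = 220; px0_2 = 95; py0_2 = 300; px1_2 = 165; py1_2 = 330; center_x_3 = 90; center_y_3 = 85; radius_3 = 30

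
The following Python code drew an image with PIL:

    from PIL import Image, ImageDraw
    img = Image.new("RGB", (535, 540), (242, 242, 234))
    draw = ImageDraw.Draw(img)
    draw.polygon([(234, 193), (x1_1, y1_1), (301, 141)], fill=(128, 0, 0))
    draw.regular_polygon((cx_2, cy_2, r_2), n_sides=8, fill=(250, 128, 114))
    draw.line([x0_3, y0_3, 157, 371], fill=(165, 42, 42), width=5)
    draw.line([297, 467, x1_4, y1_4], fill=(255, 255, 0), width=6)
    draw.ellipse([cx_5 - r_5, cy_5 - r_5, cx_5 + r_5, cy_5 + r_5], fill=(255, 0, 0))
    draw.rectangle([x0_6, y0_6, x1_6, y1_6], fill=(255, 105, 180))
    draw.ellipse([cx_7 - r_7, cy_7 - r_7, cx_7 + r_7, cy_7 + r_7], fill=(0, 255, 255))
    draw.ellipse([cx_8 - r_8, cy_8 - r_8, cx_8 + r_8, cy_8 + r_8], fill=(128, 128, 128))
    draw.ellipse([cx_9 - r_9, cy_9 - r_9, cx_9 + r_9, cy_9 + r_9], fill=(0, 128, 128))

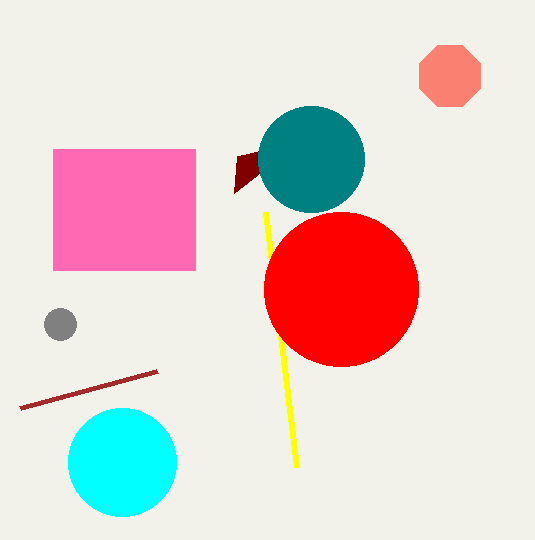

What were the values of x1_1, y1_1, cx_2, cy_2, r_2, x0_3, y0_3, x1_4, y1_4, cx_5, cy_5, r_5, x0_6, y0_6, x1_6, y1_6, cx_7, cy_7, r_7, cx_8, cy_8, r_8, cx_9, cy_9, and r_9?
x1_1 = 237, y1_1 = 156, cx_2 = 450, cy_2 = 76, r_2 = 33, x0_3 = 20, y0_3 = 408, x1_4 = 266, y1_4 = 212, cx_5 = 341, cy_5 = 289, r_5 = 77, x0_6 = 53, y0_6 = 149, x1_6 = 195, y1_6 = 270, cx_7 = 122, cy_7 = 462, r_7 = 54, cx_8 = 60, cy_8 = 324, r_8 = 16, cx_9 = 311, cy_9 = 159, r_9 = 53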